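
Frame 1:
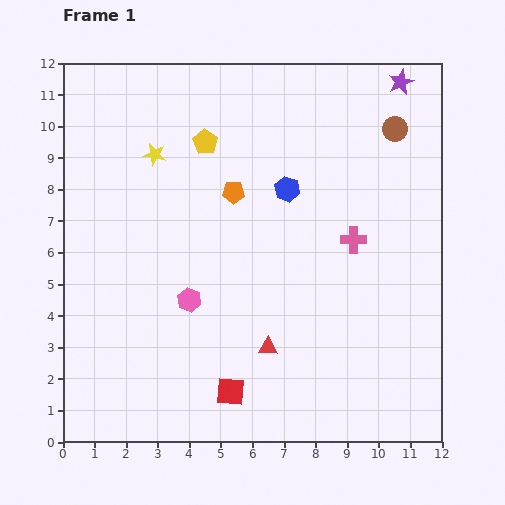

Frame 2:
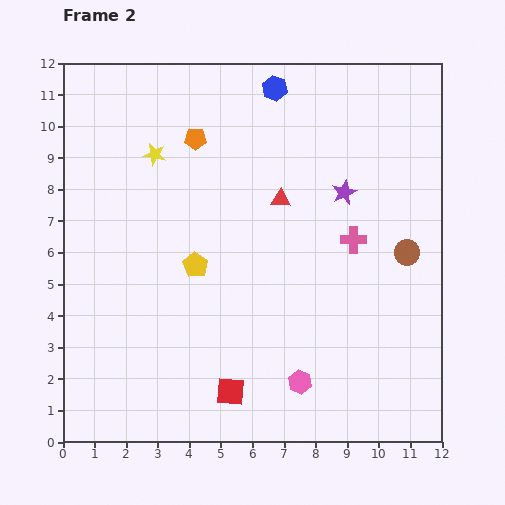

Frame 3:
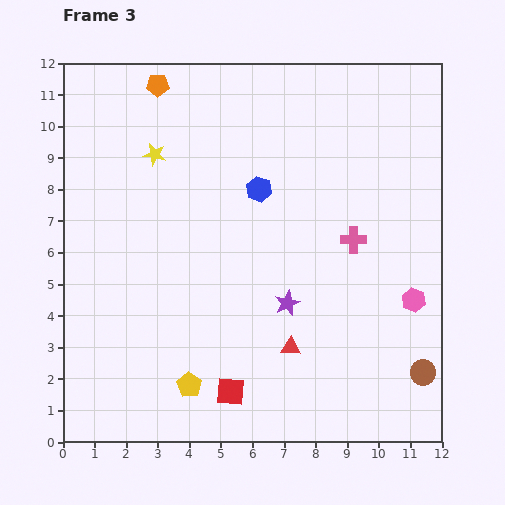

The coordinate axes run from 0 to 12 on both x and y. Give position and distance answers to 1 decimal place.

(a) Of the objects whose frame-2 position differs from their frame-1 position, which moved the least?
the orange pentagon

(moved 2.1)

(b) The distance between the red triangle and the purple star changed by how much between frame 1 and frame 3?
-8.0

Distance in frame 1: 9.4. Distance in frame 3: 1.4.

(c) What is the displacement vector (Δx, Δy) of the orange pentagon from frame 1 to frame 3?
(-2.4, 3.4)

The orange pentagon was at (5.4, 7.9) in frame 1 and (3.0, 11.3) in frame 3.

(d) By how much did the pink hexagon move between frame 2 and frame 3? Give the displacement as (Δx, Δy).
(3.6, 2.6)

The pink hexagon was at (7.5, 1.9) in frame 2 and (11.1, 4.5) in frame 3.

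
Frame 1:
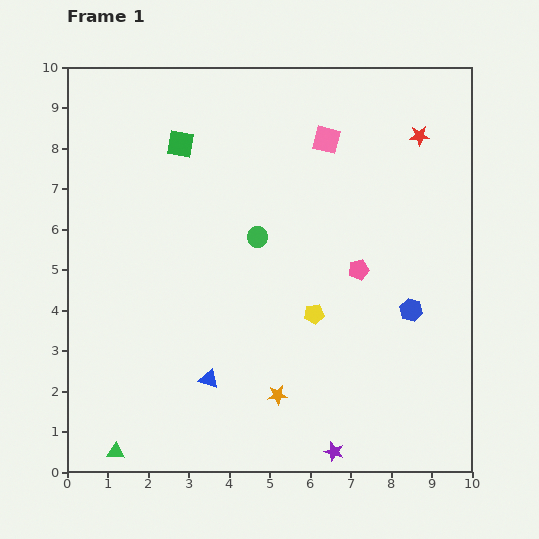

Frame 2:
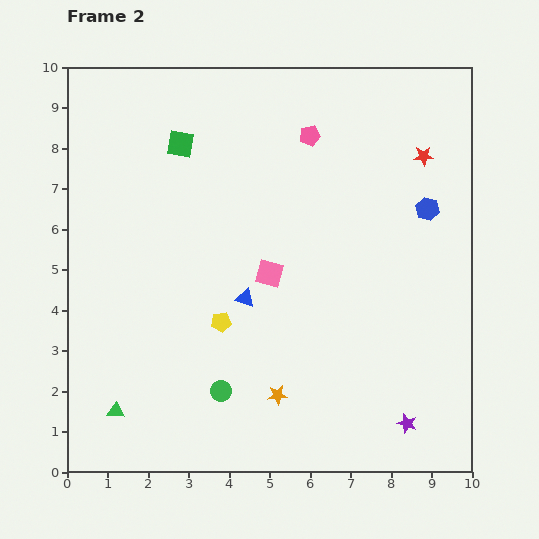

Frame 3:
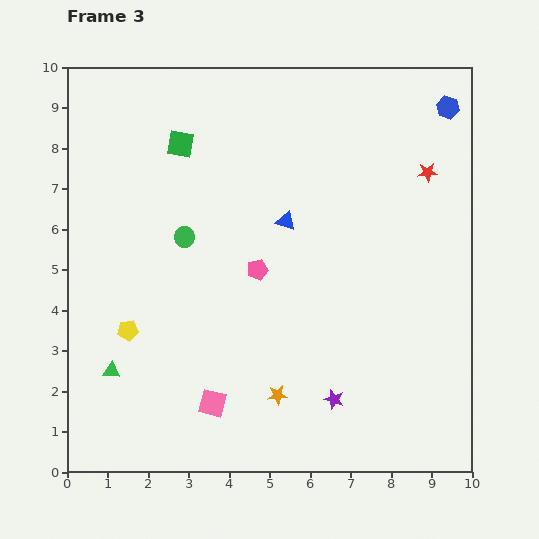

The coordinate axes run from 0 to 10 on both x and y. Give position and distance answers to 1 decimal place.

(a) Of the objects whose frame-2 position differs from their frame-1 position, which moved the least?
the red star

(moved 0.5)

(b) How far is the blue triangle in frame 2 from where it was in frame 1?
2.2

The blue triangle moved from (3.5, 2.3) to (4.4, 4.3), a distance of √(0.9² + 2.0²) ≈ 2.2.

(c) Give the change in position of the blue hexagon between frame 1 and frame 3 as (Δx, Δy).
(0.9, 5.0)

The blue hexagon was at (8.5, 4.0) in frame 1 and (9.4, 9.0) in frame 3.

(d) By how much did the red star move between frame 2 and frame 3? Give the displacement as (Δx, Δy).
(0.1, -0.4)

The red star was at (8.8, 7.8) in frame 2 and (8.9, 7.4) in frame 3.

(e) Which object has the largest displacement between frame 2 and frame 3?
the green circle

(moved 3.9; next 3.5)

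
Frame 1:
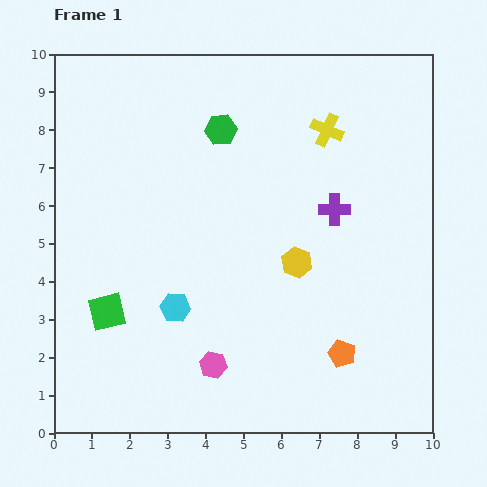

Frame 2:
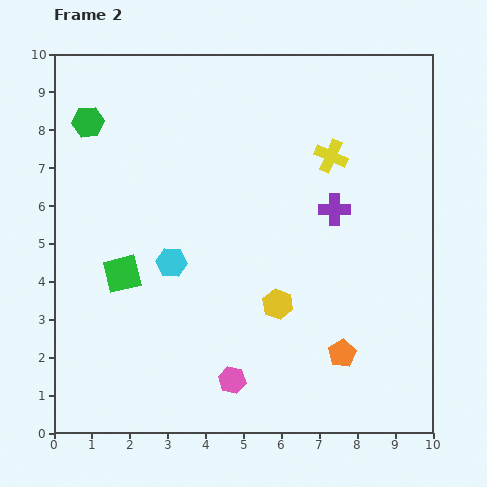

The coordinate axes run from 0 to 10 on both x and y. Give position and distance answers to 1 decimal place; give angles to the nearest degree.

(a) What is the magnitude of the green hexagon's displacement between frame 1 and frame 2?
3.5

The green hexagon moved from (4.4, 8.0) to (0.9, 8.2), a distance of √(3.5² + 0.2²) ≈ 3.5.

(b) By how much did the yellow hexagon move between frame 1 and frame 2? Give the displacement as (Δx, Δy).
(-0.5, -1.1)

The yellow hexagon was at (6.4, 4.5) in frame 1 and (5.9, 3.4) in frame 2.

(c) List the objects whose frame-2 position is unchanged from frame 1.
the purple cross, the orange pentagon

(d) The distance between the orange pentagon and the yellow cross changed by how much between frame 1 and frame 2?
-0.7

Distance in frame 1: 5.9. Distance in frame 2: 5.2.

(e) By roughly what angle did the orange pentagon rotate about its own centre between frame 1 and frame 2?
21° clockwise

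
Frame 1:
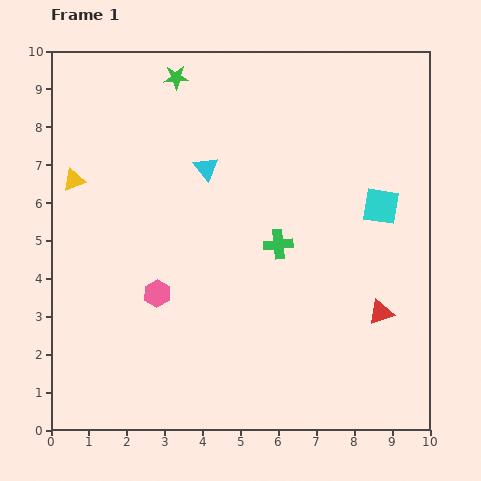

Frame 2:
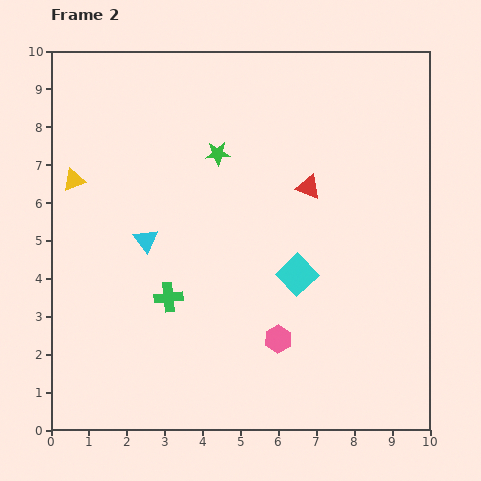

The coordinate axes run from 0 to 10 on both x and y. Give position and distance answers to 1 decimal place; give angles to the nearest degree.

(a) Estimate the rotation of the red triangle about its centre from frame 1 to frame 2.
40° clockwise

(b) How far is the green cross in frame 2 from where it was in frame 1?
3.2

The green cross moved from (6.0, 4.9) to (3.1, 3.5), a distance of √(2.9² + 1.4²) ≈ 3.2.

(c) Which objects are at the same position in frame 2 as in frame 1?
the yellow triangle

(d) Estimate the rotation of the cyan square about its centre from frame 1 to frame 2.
37° clockwise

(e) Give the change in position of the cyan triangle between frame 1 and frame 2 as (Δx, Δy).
(-1.6, -1.9)

The cyan triangle was at (4.1, 6.9) in frame 1 and (2.5, 5.0) in frame 2.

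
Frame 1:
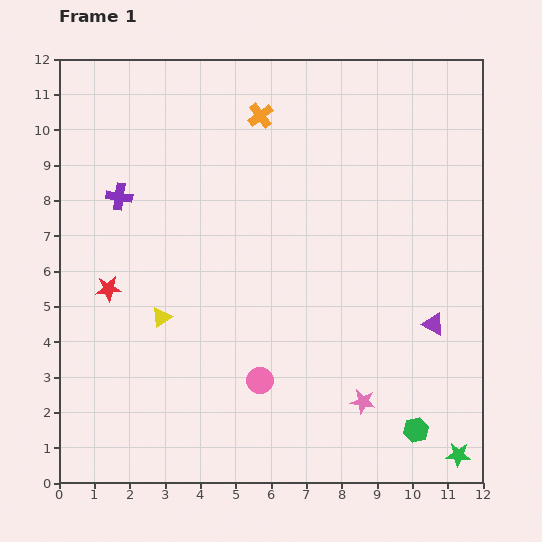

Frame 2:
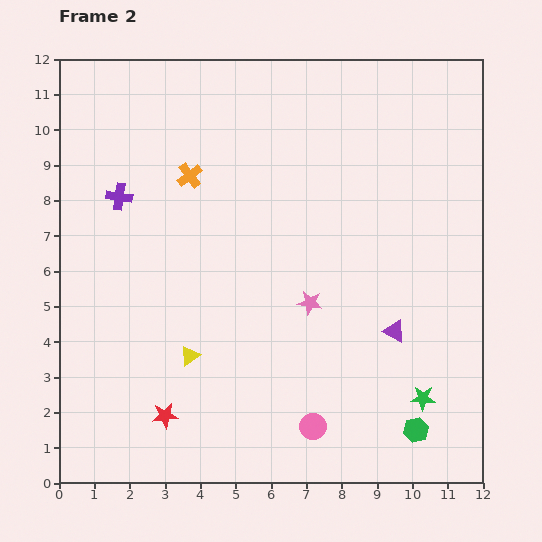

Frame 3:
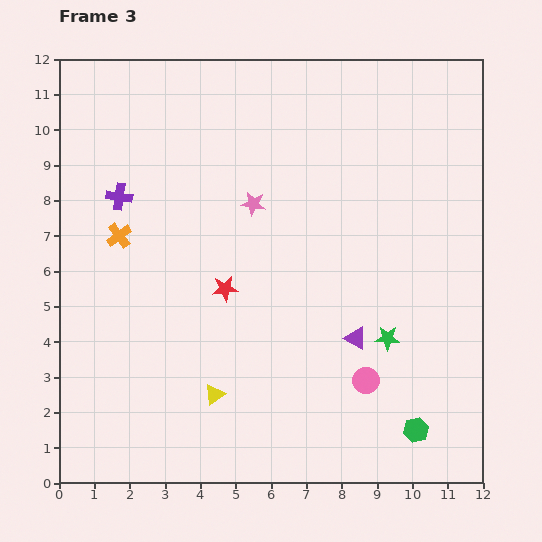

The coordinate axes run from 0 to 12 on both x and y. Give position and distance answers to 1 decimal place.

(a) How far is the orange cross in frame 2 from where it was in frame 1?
2.6

The orange cross moved from (5.7, 10.4) to (3.7, 8.7), a distance of √(2.0² + 1.7²) ≈ 2.6.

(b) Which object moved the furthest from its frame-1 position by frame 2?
the red star

(moved 3.9; next 3.2)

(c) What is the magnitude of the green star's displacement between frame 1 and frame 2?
1.9

The green star moved from (11.3, 0.8) to (10.3, 2.4), a distance of √(1.0² + 1.6²) ≈ 1.9.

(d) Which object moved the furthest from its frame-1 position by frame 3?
the pink star

(moved 6.4; next 5.2)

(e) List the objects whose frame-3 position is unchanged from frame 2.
the green hexagon, the purple cross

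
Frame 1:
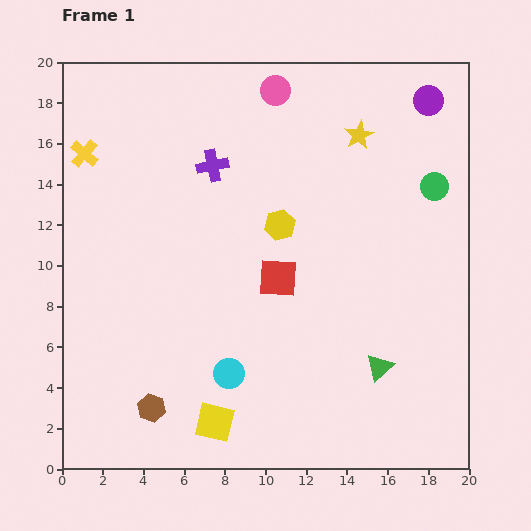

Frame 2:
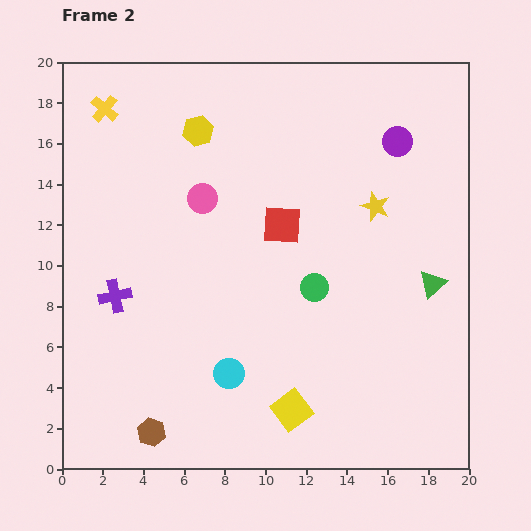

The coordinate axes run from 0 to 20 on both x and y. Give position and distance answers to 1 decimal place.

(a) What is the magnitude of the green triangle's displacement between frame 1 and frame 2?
4.9

The green triangle moved from (15.6, 5.0) to (18.2, 9.1), a distance of √(2.6² + 4.1²) ≈ 4.9.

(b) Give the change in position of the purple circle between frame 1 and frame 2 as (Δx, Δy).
(-1.5, -2.0)

The purple circle was at (18.0, 18.1) in frame 1 and (16.5, 16.1) in frame 2.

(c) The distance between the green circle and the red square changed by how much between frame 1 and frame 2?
-5.4

Distance in frame 1: 8.9. Distance in frame 2: 3.5.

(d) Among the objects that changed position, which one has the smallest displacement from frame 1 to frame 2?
the brown hexagon

(moved 1.2)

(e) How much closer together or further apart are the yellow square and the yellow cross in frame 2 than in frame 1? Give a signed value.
+2.7

Distance in frame 1: 14.7. Distance in frame 2: 17.4.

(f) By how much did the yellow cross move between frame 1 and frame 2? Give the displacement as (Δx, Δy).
(1.0, 2.2)

The yellow cross was at (1.1, 15.5) in frame 1 and (2.1, 17.7) in frame 2.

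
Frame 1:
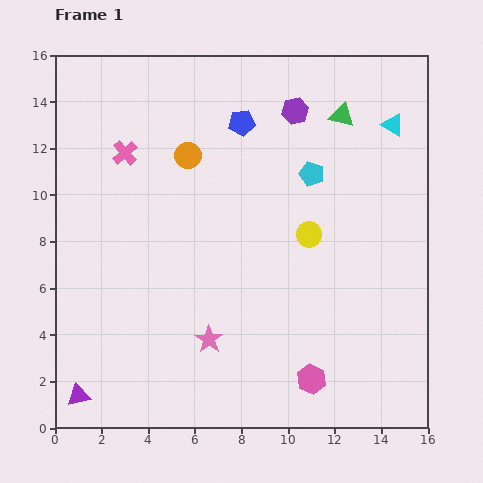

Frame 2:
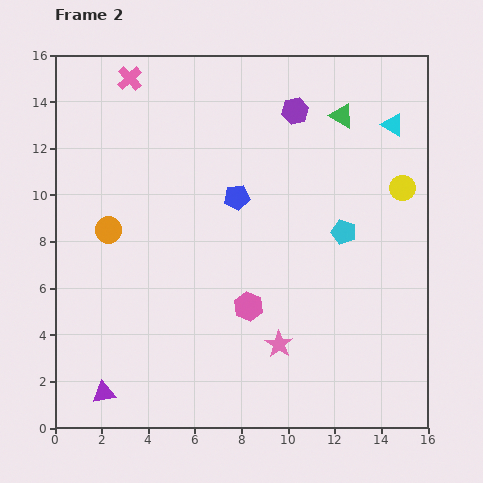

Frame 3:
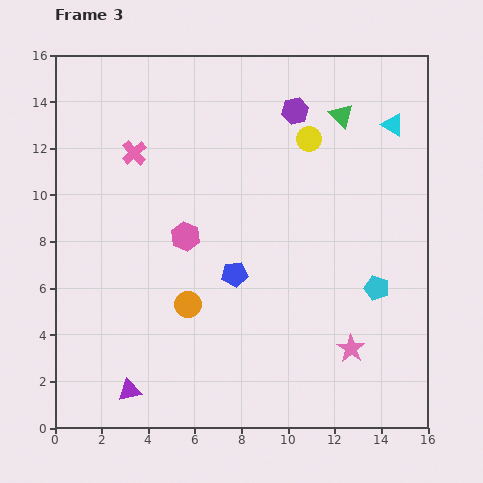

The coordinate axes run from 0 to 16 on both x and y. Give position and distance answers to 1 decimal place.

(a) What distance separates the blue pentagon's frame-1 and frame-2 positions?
3.2

The blue pentagon moved from (8.0, 13.1) to (7.8, 9.9), a distance of √(0.2² + 3.2²) ≈ 3.2.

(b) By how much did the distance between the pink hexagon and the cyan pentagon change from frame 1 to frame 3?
-0.3

Distance in frame 1: 8.8. Distance in frame 3: 8.5.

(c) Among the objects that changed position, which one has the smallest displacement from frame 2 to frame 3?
the purple triangle

(moved 1.1)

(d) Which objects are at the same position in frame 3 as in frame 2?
the purple hexagon, the green triangle, the cyan triangle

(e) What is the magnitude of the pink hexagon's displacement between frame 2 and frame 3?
4.0

The pink hexagon moved from (8.3, 5.2) to (5.6, 8.2), a distance of √(2.7² + 3.0²) ≈ 4.0.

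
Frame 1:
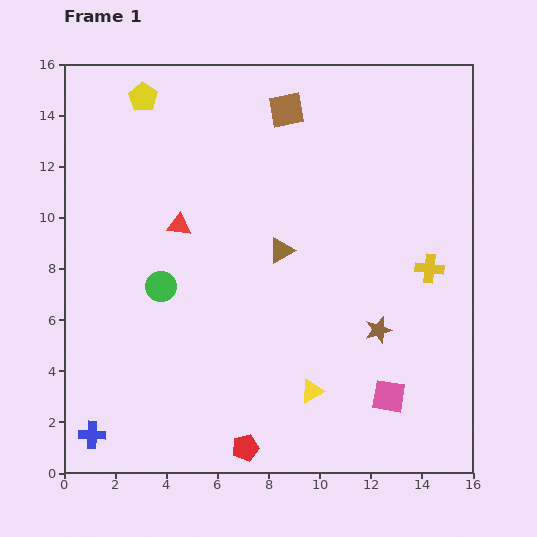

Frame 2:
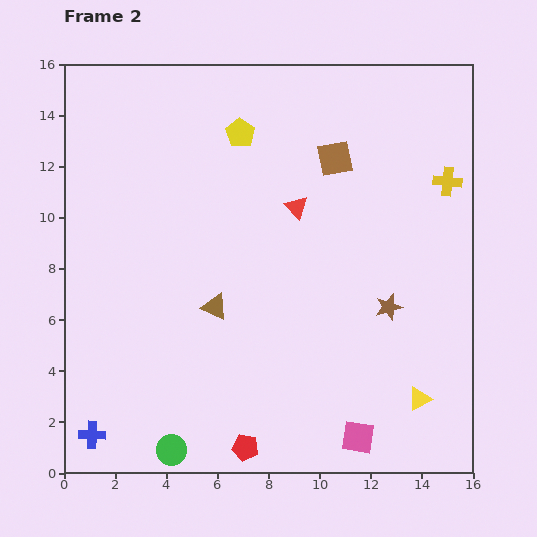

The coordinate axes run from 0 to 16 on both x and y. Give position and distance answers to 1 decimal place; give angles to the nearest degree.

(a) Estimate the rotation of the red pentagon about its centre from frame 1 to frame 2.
26° clockwise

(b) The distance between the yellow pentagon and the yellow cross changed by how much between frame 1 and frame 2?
-4.8

Distance in frame 1: 13.1. Distance in frame 2: 8.3.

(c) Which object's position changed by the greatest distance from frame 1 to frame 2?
the green circle

(moved 6.4; next 4.7)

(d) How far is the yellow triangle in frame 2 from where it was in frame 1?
4.2

The yellow triangle moved from (9.7, 3.2) to (13.9, 2.9), a distance of √(4.2² + 0.3²) ≈ 4.2.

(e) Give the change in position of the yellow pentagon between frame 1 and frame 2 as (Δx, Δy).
(3.8, -1.4)

The yellow pentagon was at (3.1, 14.7) in frame 1 and (6.9, 13.3) in frame 2.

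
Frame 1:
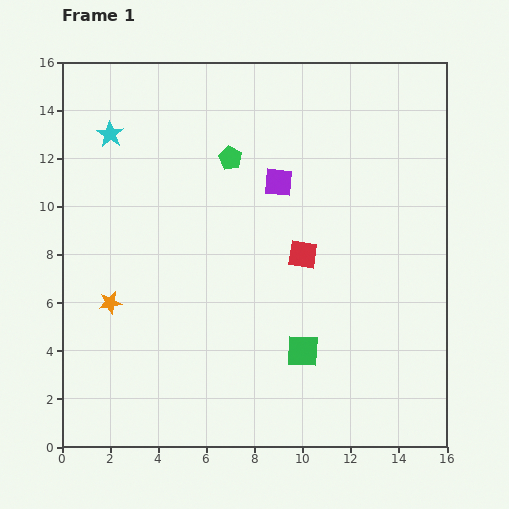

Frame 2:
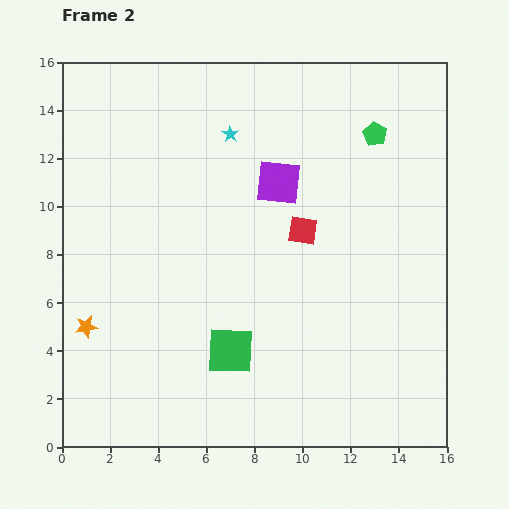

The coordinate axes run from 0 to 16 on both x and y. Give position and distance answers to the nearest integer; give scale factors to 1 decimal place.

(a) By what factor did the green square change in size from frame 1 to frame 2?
1.5×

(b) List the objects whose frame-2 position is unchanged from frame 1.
the purple square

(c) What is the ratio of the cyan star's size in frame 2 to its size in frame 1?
0.6×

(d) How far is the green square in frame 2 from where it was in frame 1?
3

The green square moved from (10, 4) to (7, 4), a distance of √(3² + 0²) ≈ 3.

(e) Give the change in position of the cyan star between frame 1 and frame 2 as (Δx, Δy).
(5, 0)

The cyan star was at (2, 13) in frame 1 and (7, 13) in frame 2.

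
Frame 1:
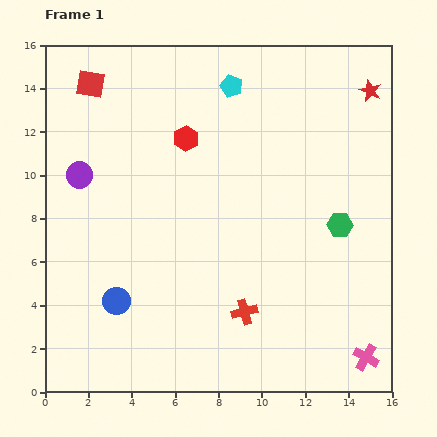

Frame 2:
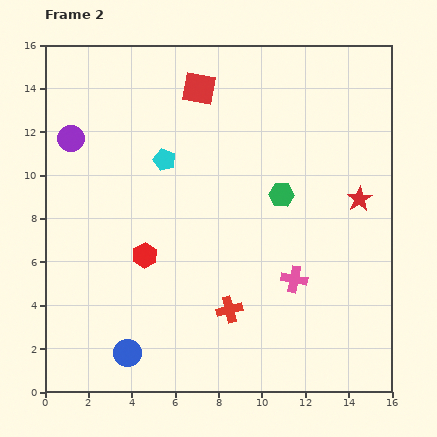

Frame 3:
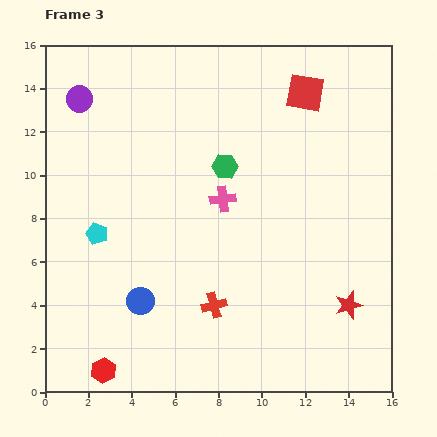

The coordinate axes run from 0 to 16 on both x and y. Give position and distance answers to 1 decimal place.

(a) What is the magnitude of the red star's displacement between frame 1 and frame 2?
5.0

The red star moved from (15.0, 13.9) to (14.5, 8.9), a distance of √(0.5² + 5.0²) ≈ 5.0.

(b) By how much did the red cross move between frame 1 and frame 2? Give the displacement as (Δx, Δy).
(-0.7, 0.1)

The red cross was at (9.2, 3.7) in frame 1 and (8.5, 3.8) in frame 2.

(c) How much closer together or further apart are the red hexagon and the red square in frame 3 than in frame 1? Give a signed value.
+10.7

Distance in frame 1: 5.1. Distance in frame 3: 15.8.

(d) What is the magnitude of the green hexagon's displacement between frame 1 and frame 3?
5.9

The green hexagon moved from (13.6, 7.7) to (8.3, 10.4), a distance of √(5.3² + 2.7²) ≈ 5.9.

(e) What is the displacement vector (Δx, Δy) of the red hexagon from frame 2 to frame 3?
(-1.9, -5.3)

The red hexagon was at (4.6, 6.3) in frame 2 and (2.7, 1.0) in frame 3.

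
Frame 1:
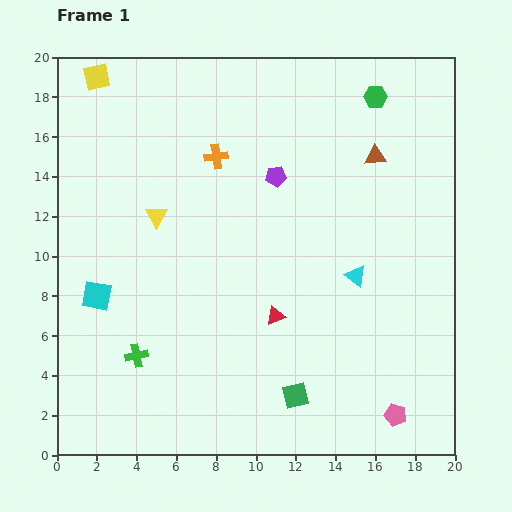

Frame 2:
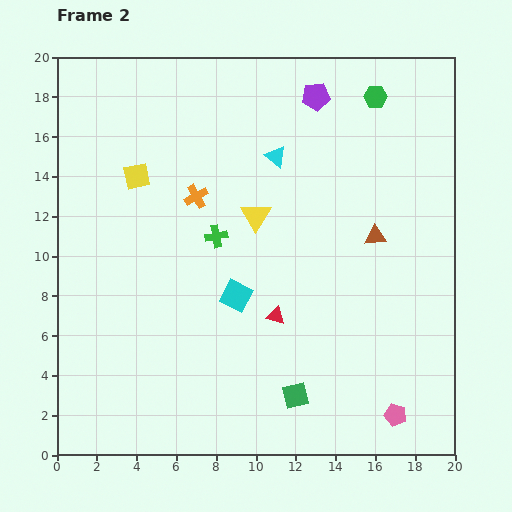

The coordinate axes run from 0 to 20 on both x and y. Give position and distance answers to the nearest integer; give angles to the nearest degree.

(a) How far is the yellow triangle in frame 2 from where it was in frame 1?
5

The yellow triangle moved from (5, 12) to (10, 12), a distance of √(5² + 0²) ≈ 5.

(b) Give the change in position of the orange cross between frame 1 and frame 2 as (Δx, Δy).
(-1, -2)

The orange cross was at (8, 15) in frame 1 and (7, 13) in frame 2.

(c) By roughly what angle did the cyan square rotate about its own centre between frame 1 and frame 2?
17° clockwise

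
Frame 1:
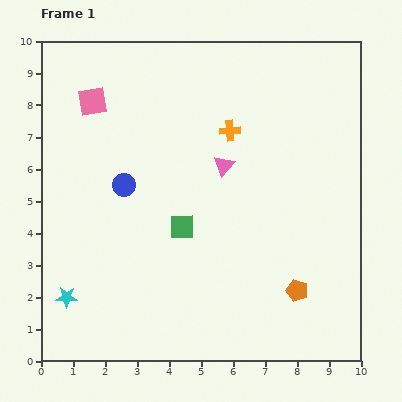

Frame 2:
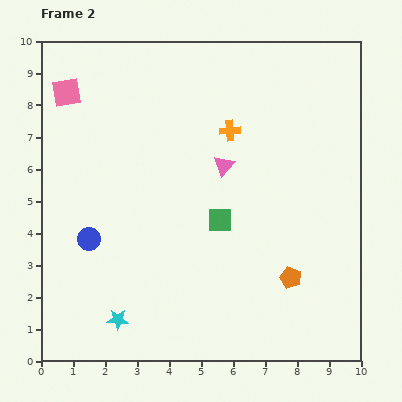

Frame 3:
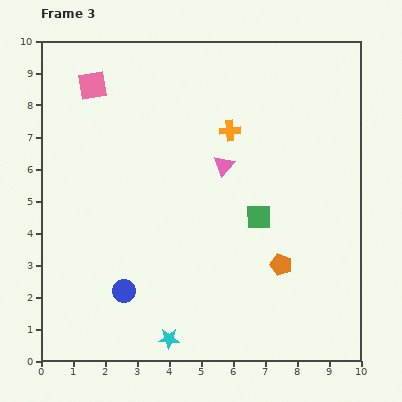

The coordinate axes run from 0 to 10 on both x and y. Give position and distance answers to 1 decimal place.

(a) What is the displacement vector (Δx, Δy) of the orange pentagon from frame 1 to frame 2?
(-0.2, 0.4)

The orange pentagon was at (8.0, 2.2) in frame 1 and (7.8, 2.6) in frame 2.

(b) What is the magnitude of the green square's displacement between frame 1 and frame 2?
1.2

The green square moved from (4.4, 4.2) to (5.6, 4.4), a distance of √(1.2² + 0.2²) ≈ 1.2.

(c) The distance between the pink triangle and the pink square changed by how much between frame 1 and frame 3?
+0.2

Distance in frame 1: 4.6. Distance in frame 3: 4.8.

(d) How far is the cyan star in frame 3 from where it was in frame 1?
3.5

The cyan star moved from (0.8, 2.0) to (4.0, 0.7), a distance of √(3.2² + 1.3²) ≈ 3.5.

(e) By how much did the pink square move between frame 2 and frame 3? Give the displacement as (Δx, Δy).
(0.8, 0.2)

The pink square was at (0.8, 8.4) in frame 2 and (1.6, 8.6) in frame 3.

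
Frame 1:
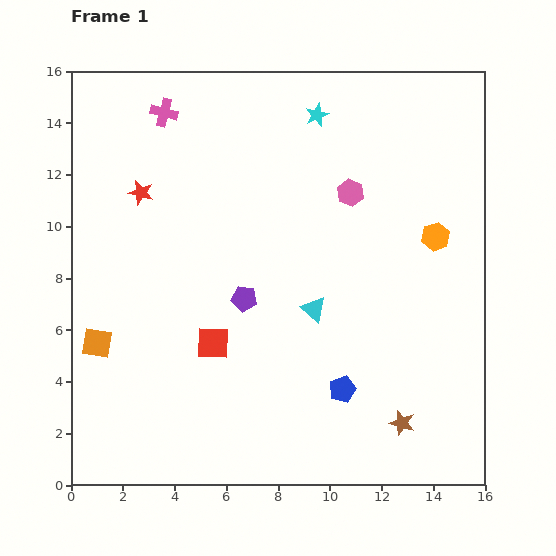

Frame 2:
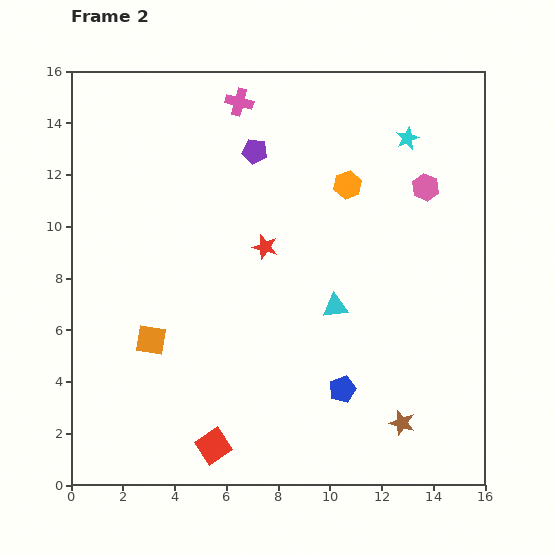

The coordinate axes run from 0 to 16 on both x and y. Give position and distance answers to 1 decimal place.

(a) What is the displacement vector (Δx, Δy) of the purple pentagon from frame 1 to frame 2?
(0.4, 5.7)

The purple pentagon was at (6.7, 7.2) in frame 1 and (7.1, 12.9) in frame 2.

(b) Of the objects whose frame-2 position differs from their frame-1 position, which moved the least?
the cyan triangle

(moved 0.8)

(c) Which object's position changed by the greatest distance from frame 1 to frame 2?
the purple pentagon

(moved 5.7; next 5.2)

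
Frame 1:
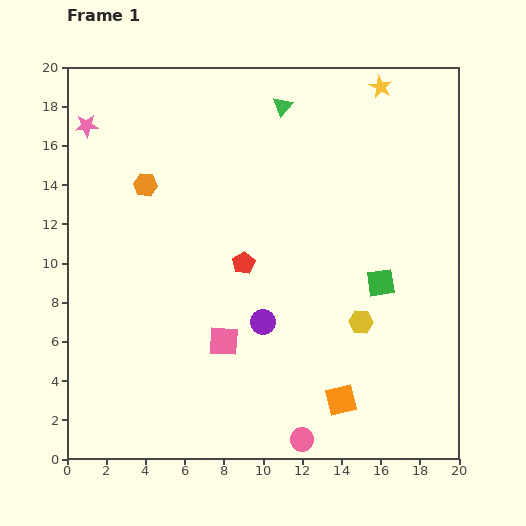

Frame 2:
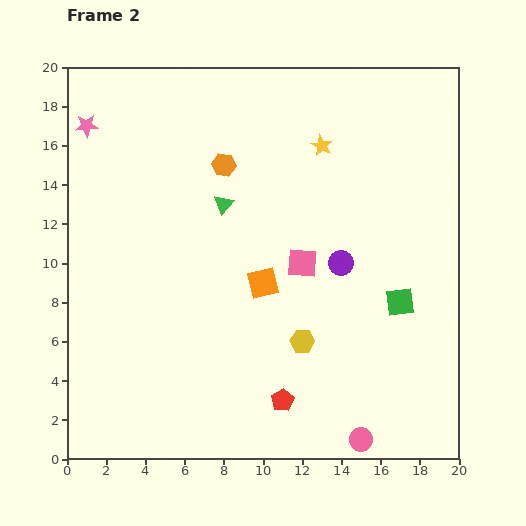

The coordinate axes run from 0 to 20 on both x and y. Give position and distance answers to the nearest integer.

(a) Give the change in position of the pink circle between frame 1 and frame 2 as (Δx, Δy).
(3, 0)

The pink circle was at (12, 1) in frame 1 and (15, 1) in frame 2.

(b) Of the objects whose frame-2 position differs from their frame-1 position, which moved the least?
the green square

(moved 1)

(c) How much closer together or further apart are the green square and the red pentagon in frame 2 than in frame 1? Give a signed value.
+1

Distance in frame 1: 7. Distance in frame 2: 8.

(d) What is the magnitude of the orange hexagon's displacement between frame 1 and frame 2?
4

The orange hexagon moved from (4, 14) to (8, 15), a distance of √(4² + 1²) ≈ 4.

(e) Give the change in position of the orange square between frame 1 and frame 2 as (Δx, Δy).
(-4, 6)

The orange square was at (14, 3) in frame 1 and (10, 9) in frame 2.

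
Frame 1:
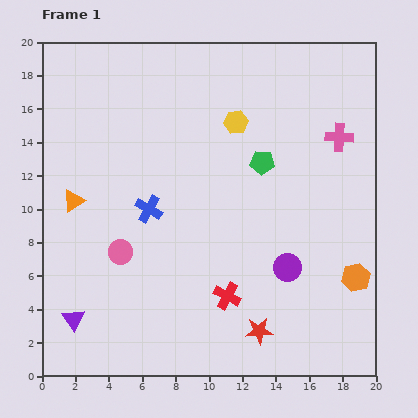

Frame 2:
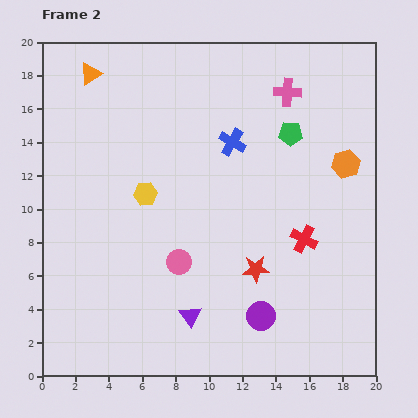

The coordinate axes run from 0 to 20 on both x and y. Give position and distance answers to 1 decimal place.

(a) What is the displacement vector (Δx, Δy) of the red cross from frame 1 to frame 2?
(4.6, 3.4)

The red cross was at (11.1, 4.8) in frame 1 and (15.7, 8.2) in frame 2.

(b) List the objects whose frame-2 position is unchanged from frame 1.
none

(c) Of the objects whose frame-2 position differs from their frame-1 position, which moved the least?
the green pentagon

(moved 2.4)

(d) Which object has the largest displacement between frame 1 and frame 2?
the orange triangle

(moved 7.7; next 7.0)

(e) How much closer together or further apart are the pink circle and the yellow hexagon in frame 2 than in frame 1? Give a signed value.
-5.8

Distance in frame 1: 10.4. Distance in frame 2: 4.6.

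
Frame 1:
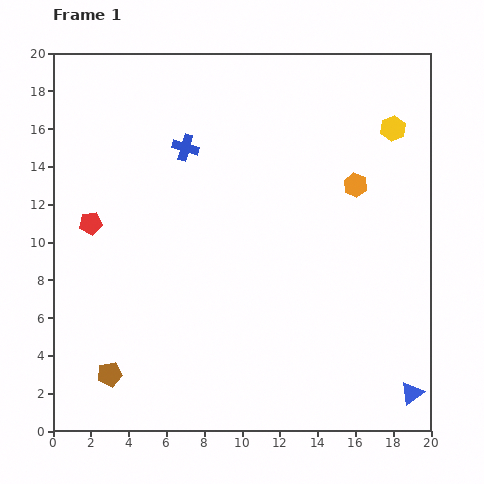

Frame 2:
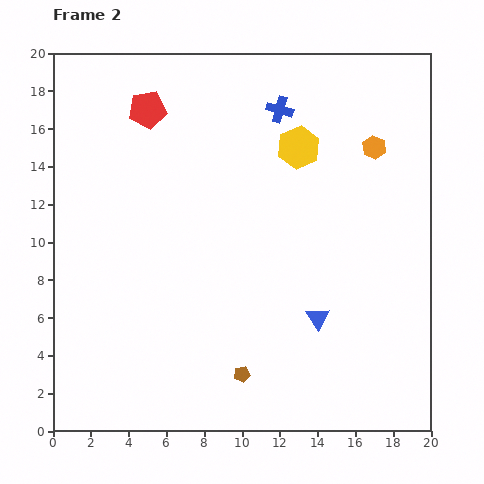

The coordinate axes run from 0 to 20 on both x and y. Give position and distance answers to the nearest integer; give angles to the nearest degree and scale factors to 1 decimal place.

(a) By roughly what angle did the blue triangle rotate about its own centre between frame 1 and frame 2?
25° counter-clockwise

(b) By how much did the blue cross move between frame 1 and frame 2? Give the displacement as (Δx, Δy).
(5, 2)

The blue cross was at (7, 15) in frame 1 and (12, 17) in frame 2.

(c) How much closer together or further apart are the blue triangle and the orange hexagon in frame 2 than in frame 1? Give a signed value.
-2

Distance in frame 1: 11. Distance in frame 2: 9.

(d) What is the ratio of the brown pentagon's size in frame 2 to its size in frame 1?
0.6×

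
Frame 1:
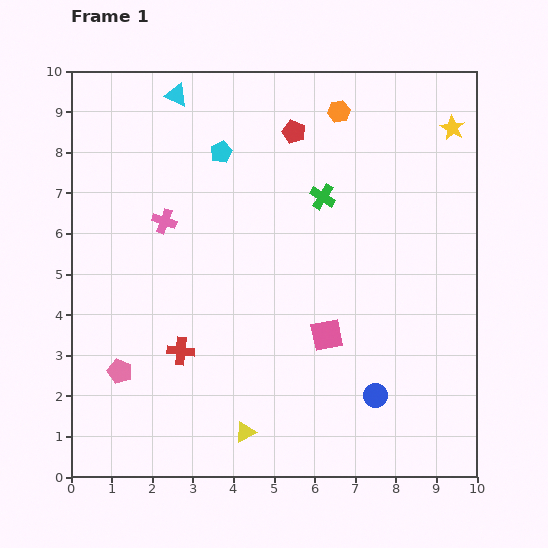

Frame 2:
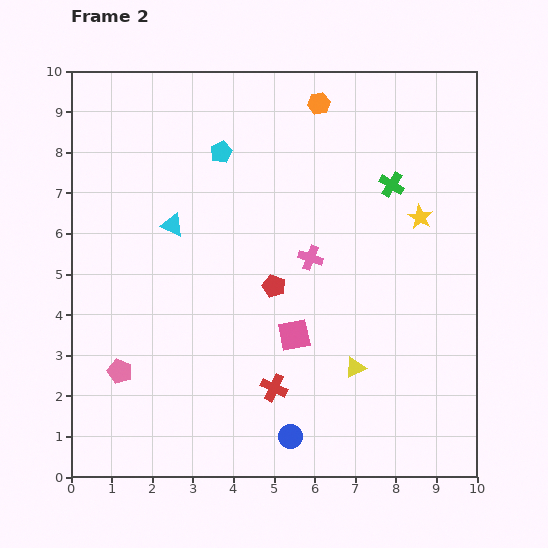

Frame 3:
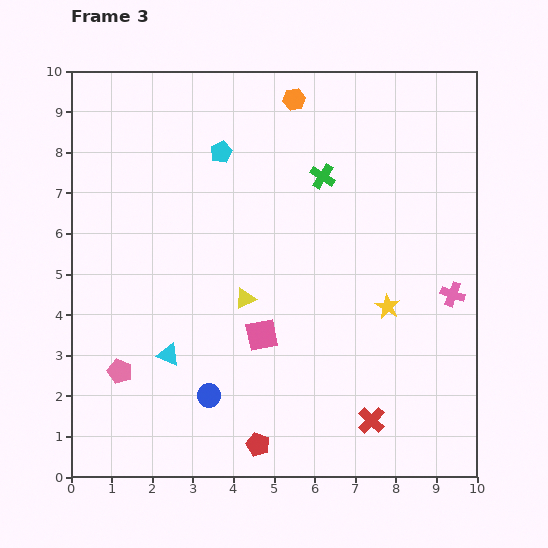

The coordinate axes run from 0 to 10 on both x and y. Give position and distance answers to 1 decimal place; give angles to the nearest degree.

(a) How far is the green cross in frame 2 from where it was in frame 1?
1.7

The green cross moved from (6.2, 6.9) to (7.9, 7.2), a distance of √(1.7² + 0.3²) ≈ 1.7.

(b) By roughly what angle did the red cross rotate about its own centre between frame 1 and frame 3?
38° clockwise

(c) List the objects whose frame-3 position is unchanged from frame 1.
the cyan pentagon, the pink pentagon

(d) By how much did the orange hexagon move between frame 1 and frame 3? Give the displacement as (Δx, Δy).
(-1.1, 0.3)

The orange hexagon was at (6.6, 9.0) in frame 1 and (5.5, 9.3) in frame 3.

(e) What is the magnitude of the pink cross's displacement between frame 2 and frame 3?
3.6

The pink cross moved from (5.9, 5.4) to (9.4, 4.5), a distance of √(3.5² + 0.9²) ≈ 3.6.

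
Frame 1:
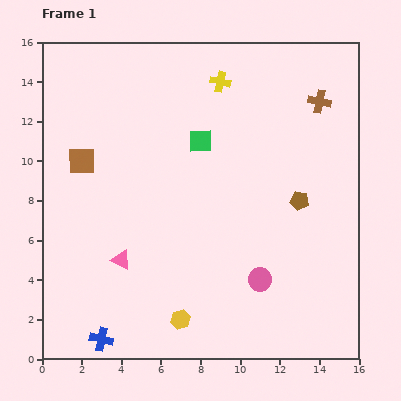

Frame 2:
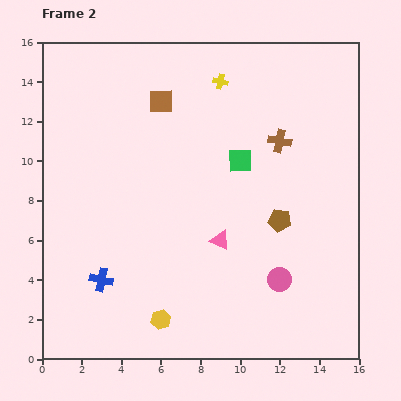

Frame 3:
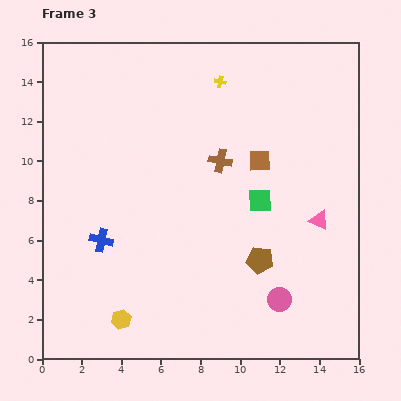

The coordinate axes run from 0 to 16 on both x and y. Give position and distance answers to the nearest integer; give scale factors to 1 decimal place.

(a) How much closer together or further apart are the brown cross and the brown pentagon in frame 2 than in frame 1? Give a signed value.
-1

Distance in frame 1: 5. Distance in frame 2: 4.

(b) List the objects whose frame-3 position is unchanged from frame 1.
the yellow cross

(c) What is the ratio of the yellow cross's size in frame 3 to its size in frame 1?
0.6×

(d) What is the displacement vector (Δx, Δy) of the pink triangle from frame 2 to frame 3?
(5, 1)

The pink triangle was at (9, 6) in frame 2 and (14, 7) in frame 3.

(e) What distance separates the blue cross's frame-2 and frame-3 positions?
2

The blue cross moved from (3, 4) to (3, 6), a distance of √(0² + 2²) ≈ 2.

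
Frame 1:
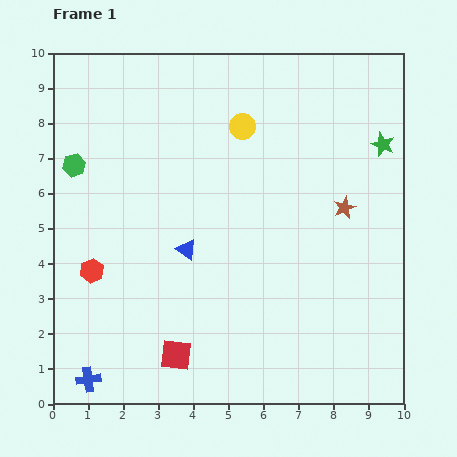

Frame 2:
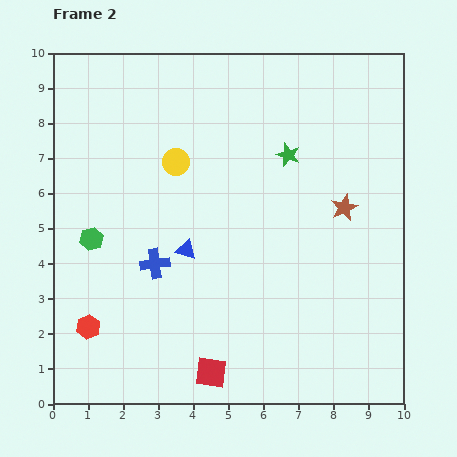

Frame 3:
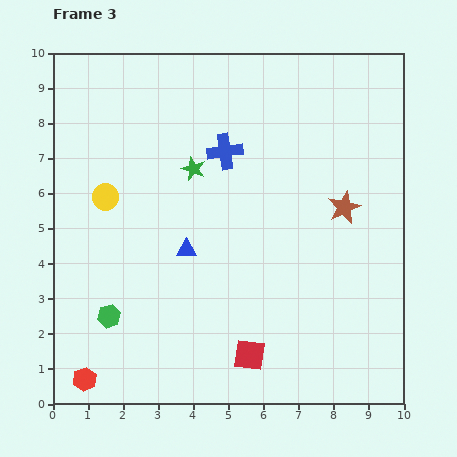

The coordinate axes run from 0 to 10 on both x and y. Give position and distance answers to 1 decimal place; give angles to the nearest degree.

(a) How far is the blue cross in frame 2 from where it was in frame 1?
3.8

The blue cross moved from (1.0, 0.7) to (2.9, 4.0), a distance of √(1.9² + 3.3²) ≈ 3.8.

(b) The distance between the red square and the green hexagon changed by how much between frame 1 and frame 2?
-1.0

Distance in frame 1: 6.1. Distance in frame 2: 5.1.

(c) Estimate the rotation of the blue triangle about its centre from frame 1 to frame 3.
37° counter-clockwise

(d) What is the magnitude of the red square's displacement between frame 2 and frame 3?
1.2

The red square moved from (4.5, 0.9) to (5.6, 1.4), a distance of √(1.1² + 0.5²) ≈ 1.2.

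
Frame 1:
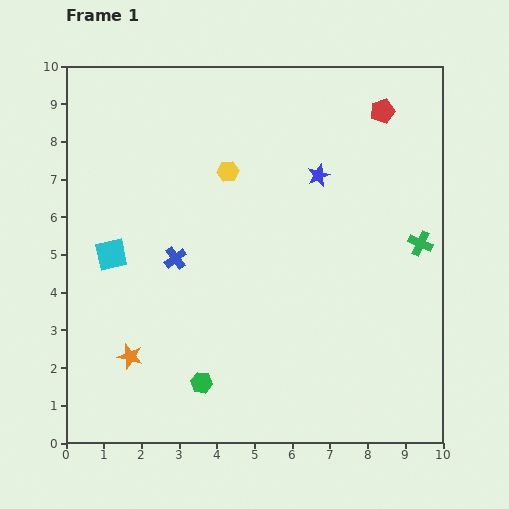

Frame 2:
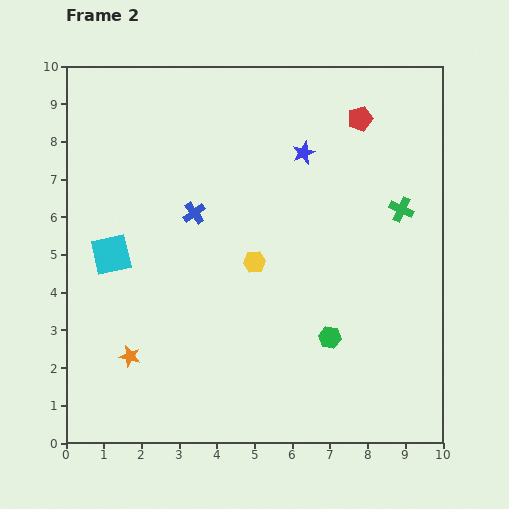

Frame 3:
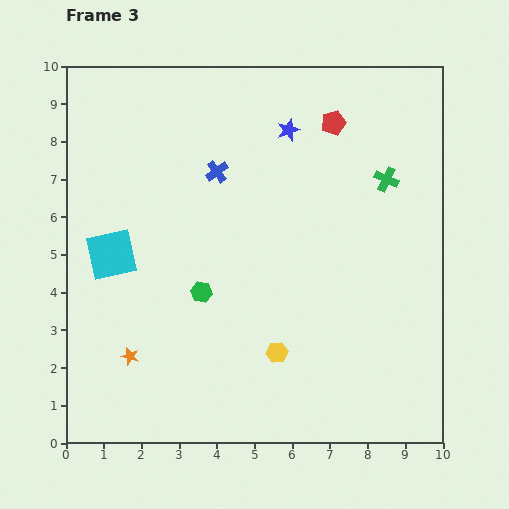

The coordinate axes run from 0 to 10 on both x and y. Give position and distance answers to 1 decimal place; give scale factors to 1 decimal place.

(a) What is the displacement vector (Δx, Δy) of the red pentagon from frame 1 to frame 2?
(-0.6, -0.2)

The red pentagon was at (8.4, 8.8) in frame 1 and (7.8, 8.6) in frame 2.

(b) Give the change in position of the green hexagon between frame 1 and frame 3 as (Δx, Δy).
(0.0, 2.4)

The green hexagon was at (3.6, 1.6) in frame 1 and (3.6, 4.0) in frame 3.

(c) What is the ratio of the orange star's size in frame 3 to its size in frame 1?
0.7×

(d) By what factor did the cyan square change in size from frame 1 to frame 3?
1.6×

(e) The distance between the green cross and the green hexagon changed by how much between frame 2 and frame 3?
+1.8

Distance in frame 2: 3.9. Distance in frame 3: 5.7.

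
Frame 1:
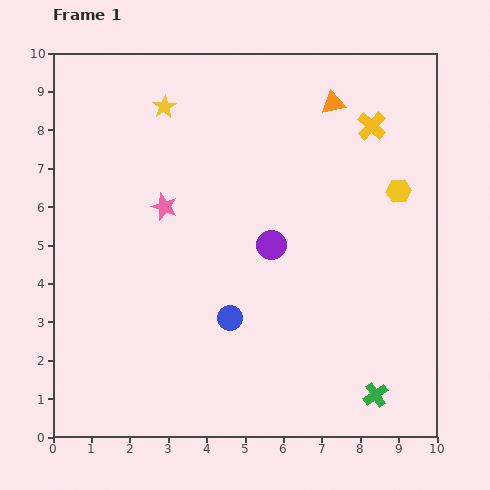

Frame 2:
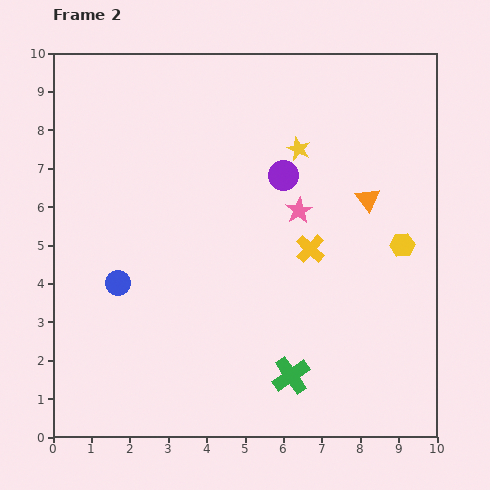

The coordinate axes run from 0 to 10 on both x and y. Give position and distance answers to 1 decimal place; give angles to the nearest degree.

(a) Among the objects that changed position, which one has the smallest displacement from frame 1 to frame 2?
the yellow hexagon

(moved 1.4)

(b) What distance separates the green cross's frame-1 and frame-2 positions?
2.3

The green cross moved from (8.4, 1.1) to (6.2, 1.6), a distance of √(2.2² + 0.5²) ≈ 2.3.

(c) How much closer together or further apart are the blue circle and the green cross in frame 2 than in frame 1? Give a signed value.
+0.8

Distance in frame 1: 4.3. Distance in frame 2: 5.1.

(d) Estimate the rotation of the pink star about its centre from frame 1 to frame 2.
23° clockwise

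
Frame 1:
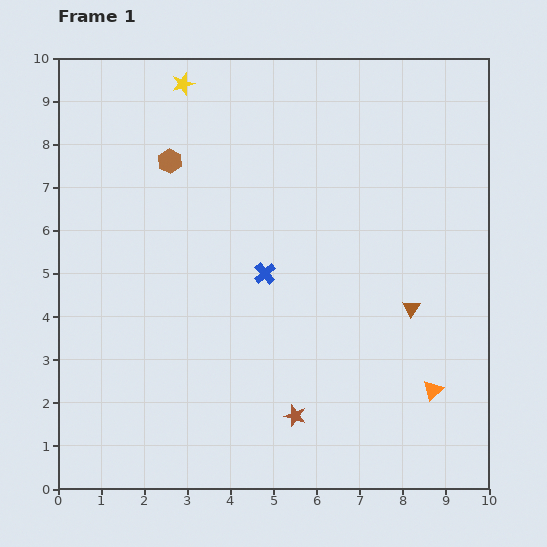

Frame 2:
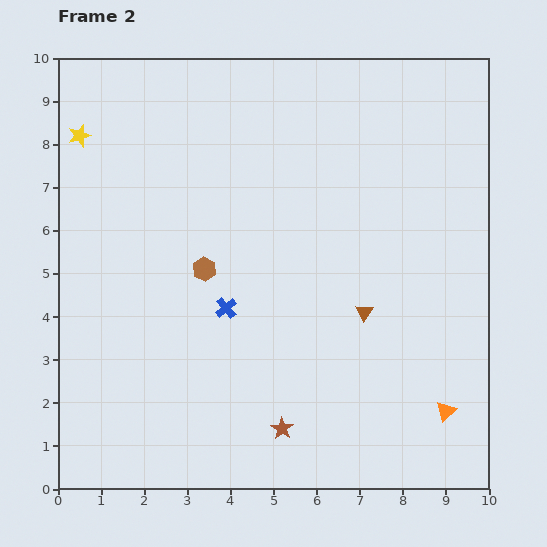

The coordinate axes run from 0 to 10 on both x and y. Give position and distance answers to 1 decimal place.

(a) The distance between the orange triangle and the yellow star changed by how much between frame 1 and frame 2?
+1.4

Distance in frame 1: 9.2. Distance in frame 2: 10.6.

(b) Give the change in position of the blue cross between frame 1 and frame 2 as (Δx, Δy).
(-0.9, -0.8)

The blue cross was at (4.8, 5.0) in frame 1 and (3.9, 4.2) in frame 2.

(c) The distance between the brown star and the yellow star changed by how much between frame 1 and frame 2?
+0.2

Distance in frame 1: 8.1. Distance in frame 2: 8.3.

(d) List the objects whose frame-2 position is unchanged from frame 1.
none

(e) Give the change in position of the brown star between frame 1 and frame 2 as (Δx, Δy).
(-0.3, -0.3)

The brown star was at (5.5, 1.7) in frame 1 and (5.2, 1.4) in frame 2.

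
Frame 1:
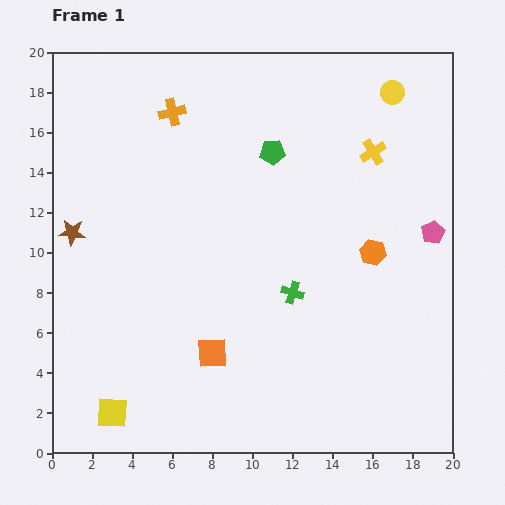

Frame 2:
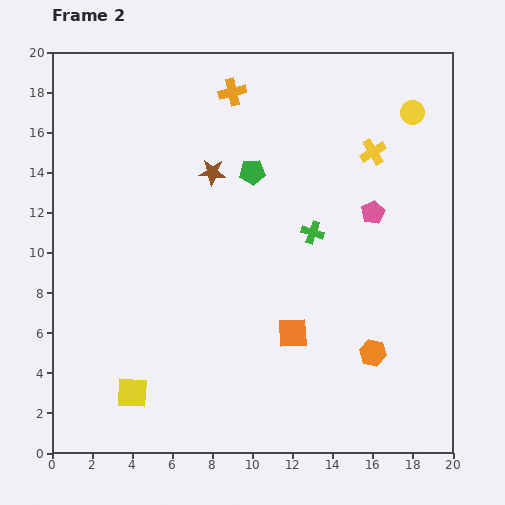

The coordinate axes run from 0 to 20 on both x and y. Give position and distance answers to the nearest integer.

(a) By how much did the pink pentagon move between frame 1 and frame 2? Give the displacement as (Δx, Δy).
(-3, 1)

The pink pentagon was at (19, 11) in frame 1 and (16, 12) in frame 2.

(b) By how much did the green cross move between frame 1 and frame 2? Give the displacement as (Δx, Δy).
(1, 3)

The green cross was at (12, 8) in frame 1 and (13, 11) in frame 2.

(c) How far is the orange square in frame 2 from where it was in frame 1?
4

The orange square moved from (8, 5) to (12, 6), a distance of √(4² + 1²) ≈ 4.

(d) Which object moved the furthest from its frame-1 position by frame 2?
the brown star

(moved 8; next 5)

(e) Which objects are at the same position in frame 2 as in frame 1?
the yellow cross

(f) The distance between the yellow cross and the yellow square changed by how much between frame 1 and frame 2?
-1

Distance in frame 1: 18. Distance in frame 2: 17.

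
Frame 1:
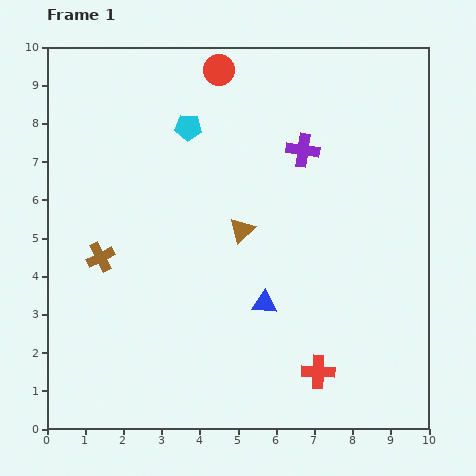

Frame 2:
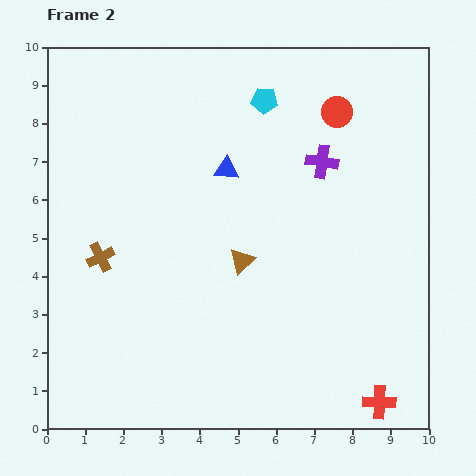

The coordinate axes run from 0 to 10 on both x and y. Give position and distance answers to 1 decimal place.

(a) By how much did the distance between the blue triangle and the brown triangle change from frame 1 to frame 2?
+0.4

Distance in frame 1: 2.0. Distance in frame 2: 2.4.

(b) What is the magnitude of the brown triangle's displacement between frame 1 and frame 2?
0.8

The brown triangle moved from (5.1, 5.2) to (5.1, 4.4), a distance of √(0.0² + 0.8²) ≈ 0.8.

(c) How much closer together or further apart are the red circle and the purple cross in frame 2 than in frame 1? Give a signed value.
-1.6

Distance in frame 1: 3.0. Distance in frame 2: 1.4.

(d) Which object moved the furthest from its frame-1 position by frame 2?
the blue triangle

(moved 3.6; next 3.3)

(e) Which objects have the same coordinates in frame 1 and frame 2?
the brown cross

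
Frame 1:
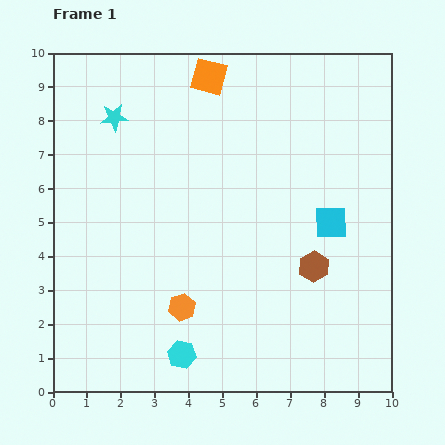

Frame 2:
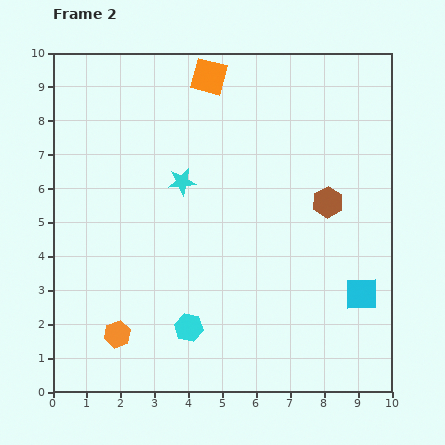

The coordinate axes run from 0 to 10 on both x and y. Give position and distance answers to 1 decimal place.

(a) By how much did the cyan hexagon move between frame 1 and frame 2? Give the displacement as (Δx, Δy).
(0.2, 0.8)

The cyan hexagon was at (3.8, 1.1) in frame 1 and (4.0, 1.9) in frame 2.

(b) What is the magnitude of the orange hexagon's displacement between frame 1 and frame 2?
2.1

The orange hexagon moved from (3.8, 2.5) to (1.9, 1.7), a distance of √(1.9² + 0.8²) ≈ 2.1.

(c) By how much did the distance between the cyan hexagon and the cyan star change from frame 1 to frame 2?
-3.0

Distance in frame 1: 7.3. Distance in frame 2: 4.3.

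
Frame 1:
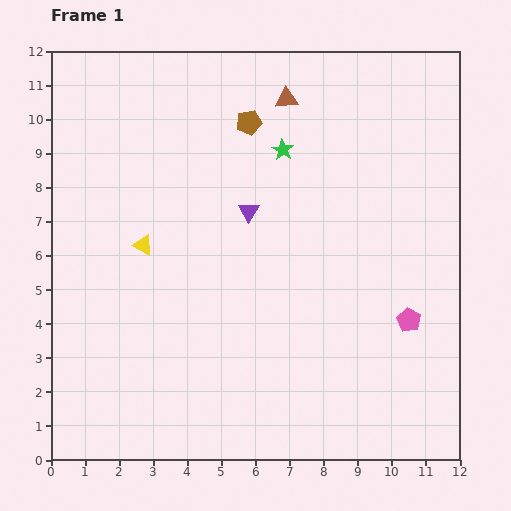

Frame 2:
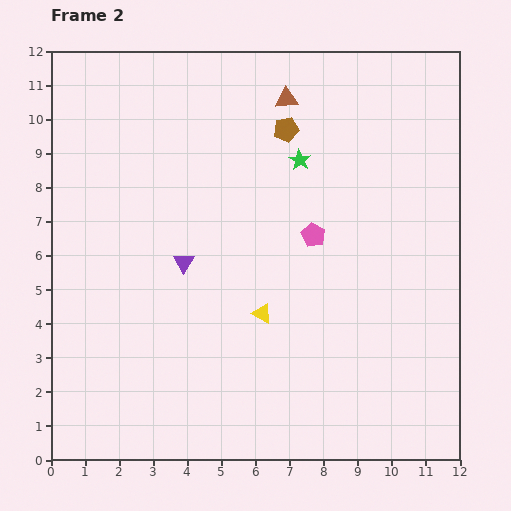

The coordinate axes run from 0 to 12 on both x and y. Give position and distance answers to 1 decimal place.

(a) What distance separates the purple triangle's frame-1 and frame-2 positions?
2.4

The purple triangle moved from (5.8, 7.3) to (3.9, 5.8), a distance of √(1.9² + 1.5²) ≈ 2.4.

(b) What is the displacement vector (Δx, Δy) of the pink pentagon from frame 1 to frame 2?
(-2.8, 2.5)

The pink pentagon was at (10.5, 4.1) in frame 1 and (7.7, 6.6) in frame 2.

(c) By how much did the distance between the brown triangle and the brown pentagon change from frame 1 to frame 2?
-0.4

Distance in frame 1: 1.3. Distance in frame 2: 0.9.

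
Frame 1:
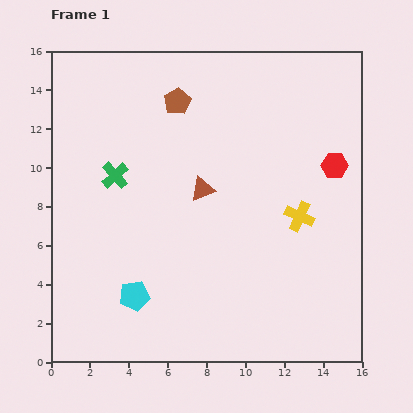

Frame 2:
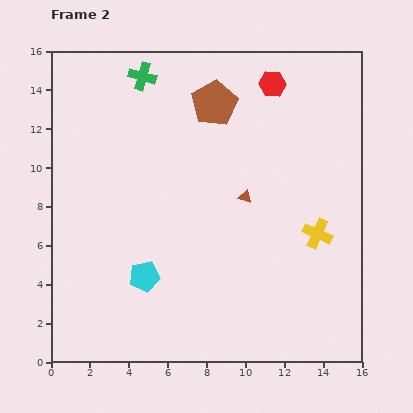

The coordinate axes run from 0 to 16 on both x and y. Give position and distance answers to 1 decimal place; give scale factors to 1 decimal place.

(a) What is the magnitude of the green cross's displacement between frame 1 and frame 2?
5.3

The green cross moved from (3.3, 9.6) to (4.7, 14.7), a distance of √(1.4² + 5.1²) ≈ 5.3.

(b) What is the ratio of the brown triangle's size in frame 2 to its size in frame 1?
0.6×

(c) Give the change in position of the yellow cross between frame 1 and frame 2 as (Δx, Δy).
(0.9, -0.9)

The yellow cross was at (12.8, 7.5) in frame 1 and (13.7, 6.6) in frame 2.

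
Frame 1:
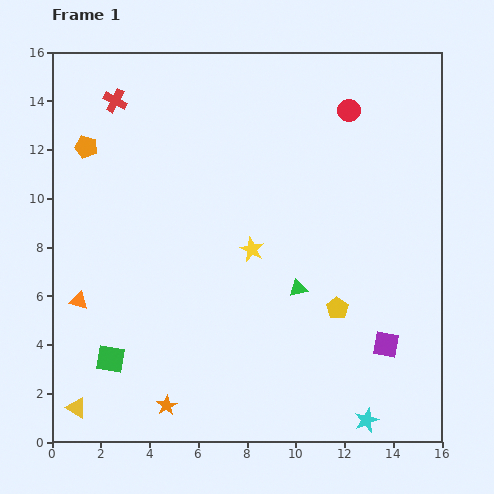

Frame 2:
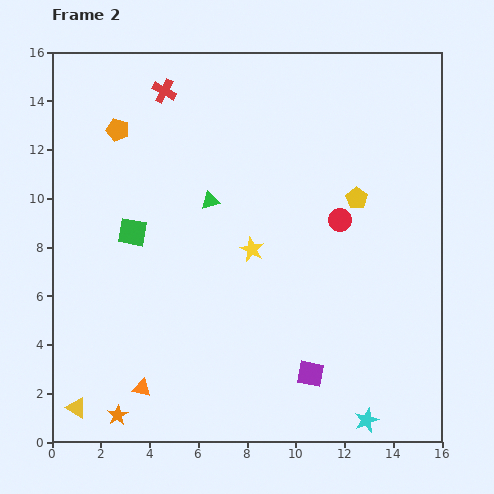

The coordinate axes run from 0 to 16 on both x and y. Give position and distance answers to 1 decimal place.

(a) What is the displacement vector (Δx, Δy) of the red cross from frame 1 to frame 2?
(2.0, 0.4)

The red cross was at (2.6, 14.0) in frame 1 and (4.6, 14.4) in frame 2.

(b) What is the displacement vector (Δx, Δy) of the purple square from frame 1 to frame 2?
(-3.1, -1.2)

The purple square was at (13.7, 4.0) in frame 1 and (10.6, 2.8) in frame 2.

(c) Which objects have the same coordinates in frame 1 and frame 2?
the cyan star, the yellow star, the yellow triangle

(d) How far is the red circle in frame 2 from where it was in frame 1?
4.5

The red circle moved from (12.2, 13.6) to (11.8, 9.1), a distance of √(0.4² + 4.5²) ≈ 4.5.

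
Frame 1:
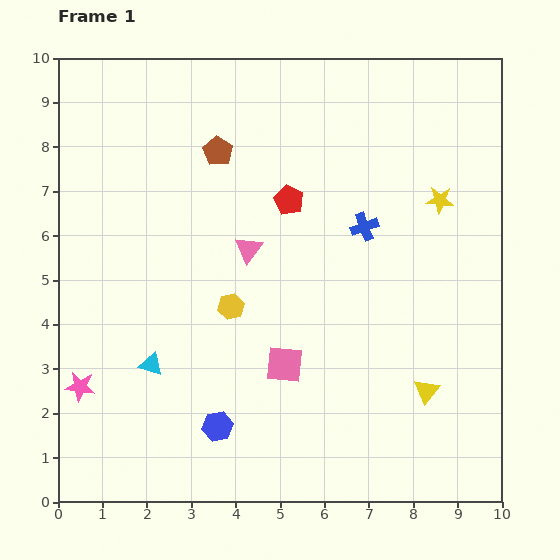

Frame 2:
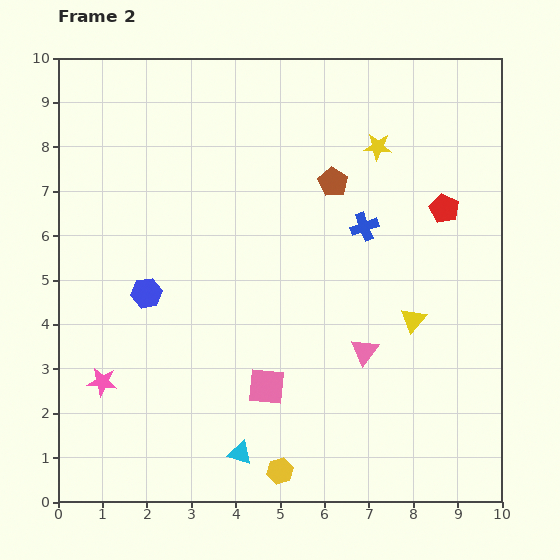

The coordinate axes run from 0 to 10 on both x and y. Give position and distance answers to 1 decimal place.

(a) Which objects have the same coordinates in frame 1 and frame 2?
the blue cross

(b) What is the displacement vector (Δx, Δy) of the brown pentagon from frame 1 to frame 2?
(2.6, -0.7)

The brown pentagon was at (3.6, 7.9) in frame 1 and (6.2, 7.2) in frame 2.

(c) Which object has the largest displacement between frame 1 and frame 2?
the yellow hexagon

(moved 3.9; next 3.5)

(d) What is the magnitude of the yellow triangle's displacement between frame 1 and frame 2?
1.6

The yellow triangle moved from (8.3, 2.5) to (8.0, 4.1), a distance of √(0.3² + 1.6²) ≈ 1.6.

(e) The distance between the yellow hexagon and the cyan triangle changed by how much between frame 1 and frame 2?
-1.2

Distance in frame 1: 2.2. Distance in frame 2: 1.0.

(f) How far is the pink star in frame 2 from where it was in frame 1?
0.5

The pink star moved from (0.5, 2.6) to (1.0, 2.7), a distance of √(0.5² + 0.1²) ≈ 0.5.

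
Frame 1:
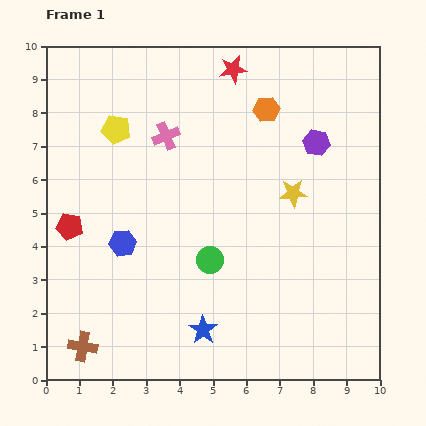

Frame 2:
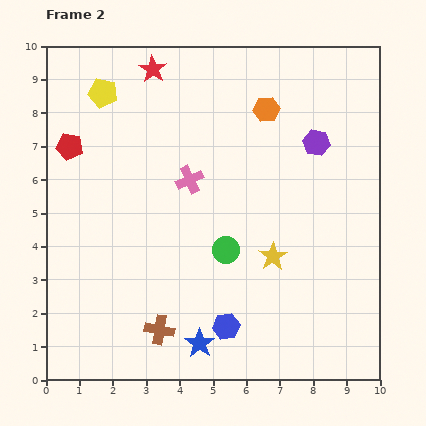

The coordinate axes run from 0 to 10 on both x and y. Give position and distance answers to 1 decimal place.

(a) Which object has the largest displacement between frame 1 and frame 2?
the blue hexagon

(moved 4.0; next 2.4)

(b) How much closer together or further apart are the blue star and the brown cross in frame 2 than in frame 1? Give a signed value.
-2.3

Distance in frame 1: 3.6. Distance in frame 2: 1.3.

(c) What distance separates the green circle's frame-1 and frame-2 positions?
0.6

The green circle moved from (4.9, 3.6) to (5.4, 3.9), a distance of √(0.5² + 0.3²) ≈ 0.6.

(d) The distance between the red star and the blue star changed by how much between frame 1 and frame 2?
+0.4

Distance in frame 1: 7.9. Distance in frame 2: 8.3.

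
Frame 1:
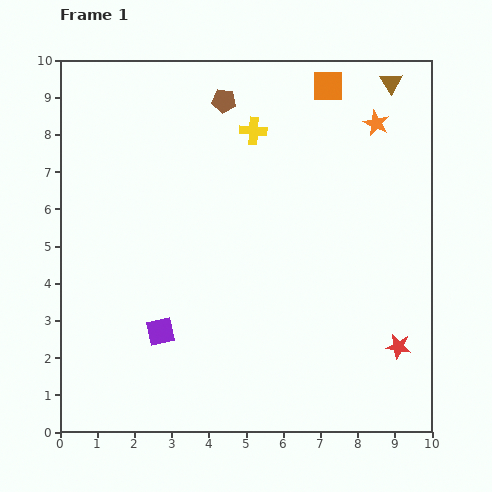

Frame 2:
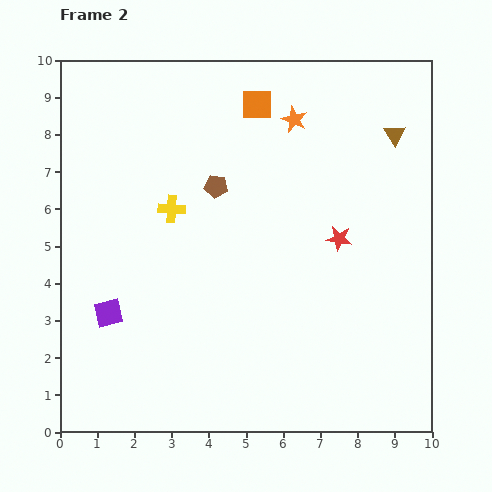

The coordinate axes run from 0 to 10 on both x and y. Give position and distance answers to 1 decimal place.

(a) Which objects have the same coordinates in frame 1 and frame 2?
none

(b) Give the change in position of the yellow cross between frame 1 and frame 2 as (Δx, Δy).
(-2.2, -2.1)

The yellow cross was at (5.2, 8.1) in frame 1 and (3.0, 6.0) in frame 2.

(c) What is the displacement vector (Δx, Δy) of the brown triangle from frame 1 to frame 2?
(0.1, -1.4)

The brown triangle was at (8.9, 9.4) in frame 1 and (9.0, 8.0) in frame 2.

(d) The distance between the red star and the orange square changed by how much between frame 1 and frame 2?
-3.1

Distance in frame 1: 7.3. Distance in frame 2: 4.2.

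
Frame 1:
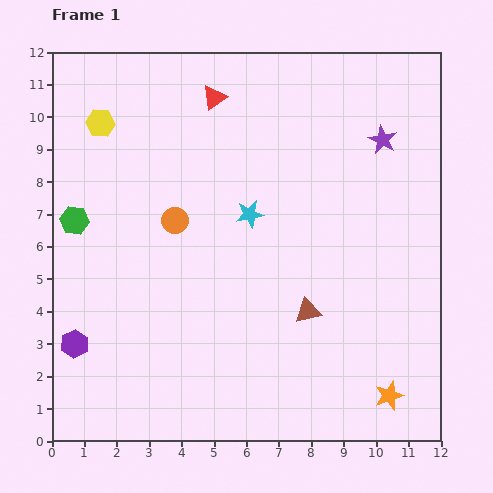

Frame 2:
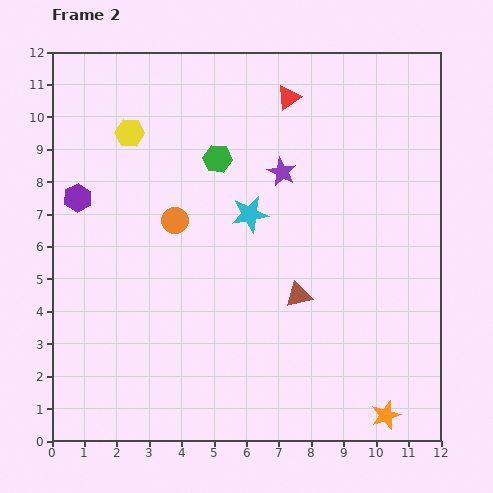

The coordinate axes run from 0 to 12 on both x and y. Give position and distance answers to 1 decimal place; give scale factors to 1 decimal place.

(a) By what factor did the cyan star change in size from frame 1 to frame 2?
1.4×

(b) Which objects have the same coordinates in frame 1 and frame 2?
the cyan star, the orange circle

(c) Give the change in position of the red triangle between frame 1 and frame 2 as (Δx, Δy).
(2.3, 0.0)

The red triangle was at (5.0, 10.6) in frame 1 and (7.3, 10.6) in frame 2.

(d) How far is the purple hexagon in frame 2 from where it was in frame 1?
4.5

The purple hexagon moved from (0.7, 3.0) to (0.8, 7.5), a distance of √(0.1² + 4.5²) ≈ 4.5.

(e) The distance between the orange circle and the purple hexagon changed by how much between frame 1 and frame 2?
-1.8

Distance in frame 1: 4.9. Distance in frame 2: 3.1.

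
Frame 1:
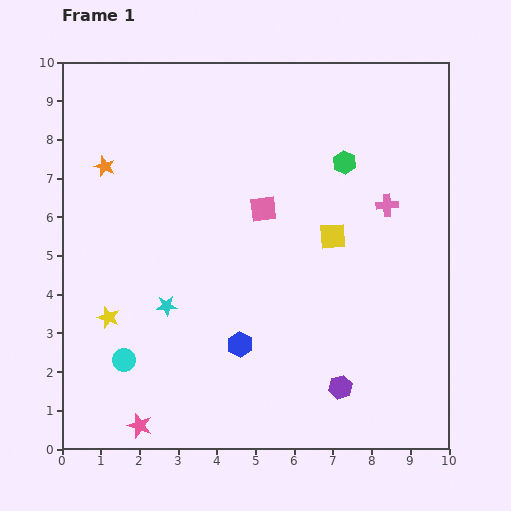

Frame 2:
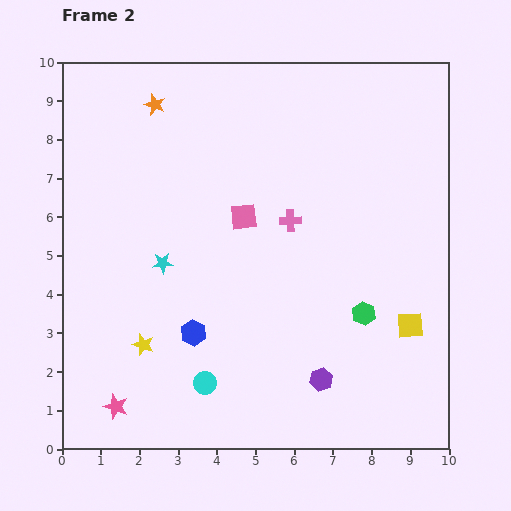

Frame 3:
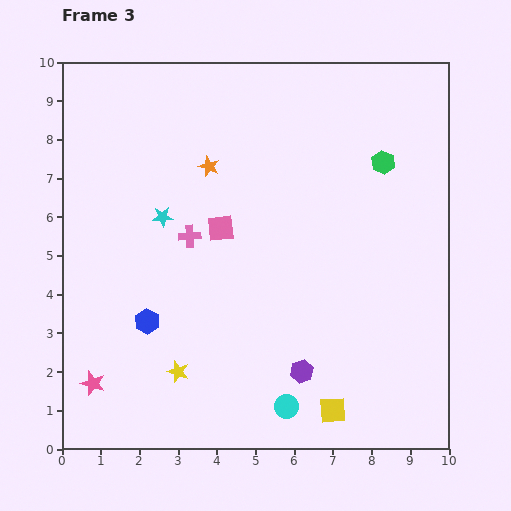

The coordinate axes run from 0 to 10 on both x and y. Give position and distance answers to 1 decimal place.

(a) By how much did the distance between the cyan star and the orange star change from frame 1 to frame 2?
+0.2

Distance in frame 1: 3.9. Distance in frame 2: 4.1.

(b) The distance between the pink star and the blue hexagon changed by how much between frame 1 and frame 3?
-1.2

Distance in frame 1: 3.3. Distance in frame 3: 2.1.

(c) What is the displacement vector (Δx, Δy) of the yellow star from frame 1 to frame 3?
(1.8, -1.4)

The yellow star was at (1.2, 3.4) in frame 1 and (3.0, 2.0) in frame 3.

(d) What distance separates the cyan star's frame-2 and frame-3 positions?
1.2

The cyan star moved from (2.6, 4.8) to (2.6, 6.0), a distance of √(0.0² + 1.2²) ≈ 1.2.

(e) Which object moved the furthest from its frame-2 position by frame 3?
the green hexagon

(moved 3.9; next 3.0)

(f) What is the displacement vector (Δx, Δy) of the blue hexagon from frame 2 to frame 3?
(-1.2, 0.3)

The blue hexagon was at (3.4, 3.0) in frame 2 and (2.2, 3.3) in frame 3.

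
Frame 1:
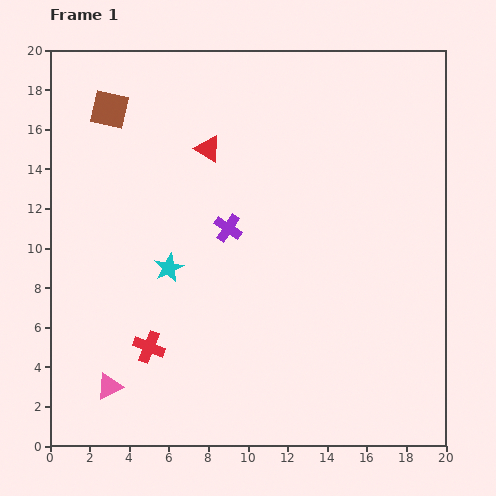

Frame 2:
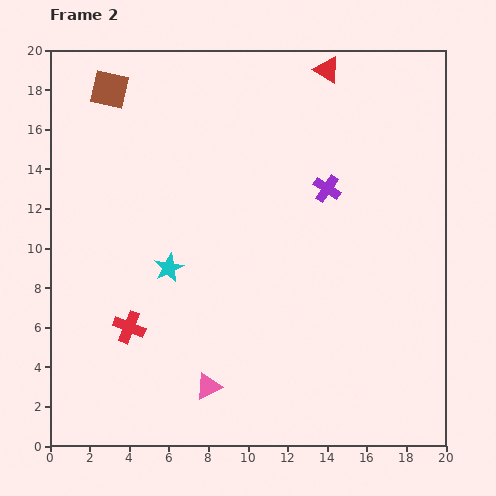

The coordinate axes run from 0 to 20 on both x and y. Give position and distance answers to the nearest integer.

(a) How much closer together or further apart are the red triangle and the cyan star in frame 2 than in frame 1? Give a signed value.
+7

Distance in frame 1: 6. Distance in frame 2: 13.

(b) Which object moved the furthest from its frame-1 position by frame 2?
the red triangle

(moved 7; next 5)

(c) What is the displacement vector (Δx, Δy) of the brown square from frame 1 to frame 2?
(0, 1)

The brown square was at (3, 17) in frame 1 and (3, 18) in frame 2.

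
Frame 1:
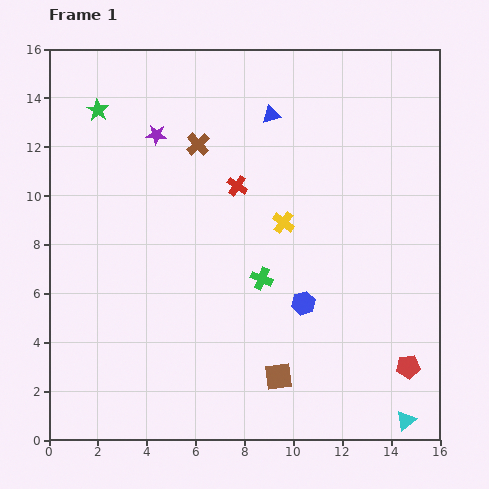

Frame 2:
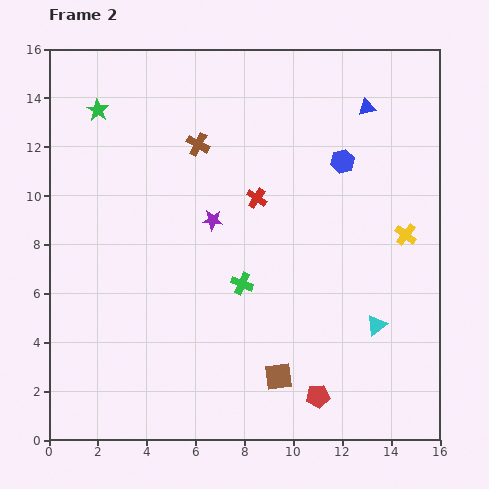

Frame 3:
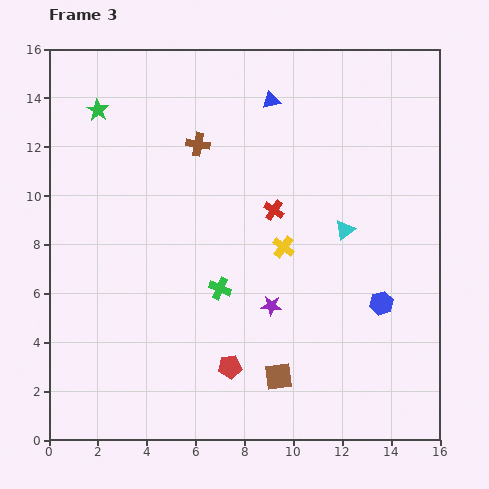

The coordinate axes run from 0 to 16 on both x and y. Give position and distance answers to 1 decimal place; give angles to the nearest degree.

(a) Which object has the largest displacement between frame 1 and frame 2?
the blue hexagon

(moved 6.0; next 5.0)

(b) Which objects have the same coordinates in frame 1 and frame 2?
the brown cross, the green star, the brown square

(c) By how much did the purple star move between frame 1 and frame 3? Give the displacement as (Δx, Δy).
(4.7, -7.0)

The purple star was at (4.4, 12.5) in frame 1 and (9.1, 5.5) in frame 3.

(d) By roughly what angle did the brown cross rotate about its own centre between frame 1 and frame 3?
39° counter-clockwise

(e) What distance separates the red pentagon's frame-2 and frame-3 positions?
3.8

The red pentagon moved from (11.0, 1.8) to (7.4, 3.0), a distance of √(3.6² + 1.2²) ≈ 3.8.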